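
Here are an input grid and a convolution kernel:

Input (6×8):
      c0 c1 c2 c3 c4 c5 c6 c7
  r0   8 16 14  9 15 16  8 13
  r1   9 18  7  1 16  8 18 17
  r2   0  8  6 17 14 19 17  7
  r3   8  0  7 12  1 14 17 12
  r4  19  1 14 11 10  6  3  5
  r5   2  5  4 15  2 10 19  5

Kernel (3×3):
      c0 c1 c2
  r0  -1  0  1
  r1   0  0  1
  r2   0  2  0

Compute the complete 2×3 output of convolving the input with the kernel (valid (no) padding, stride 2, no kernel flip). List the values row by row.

Output[0,0]: The receptive field on the input at this output position is [8 16 14 / 9 18 7 / 0 8 6]. Elementwise product with the kernel and sum: 8·-1 + 14·1 + 7·1 + 8·2.
Output[0,1]: The receptive field on the input at this output position is [14 9 15 / 7 1 16 / 6 17 14]. Elementwise product with the kernel and sum: 14·-1 + 15·1 + 16·1 + 17·2.

29 51 49
15 31 32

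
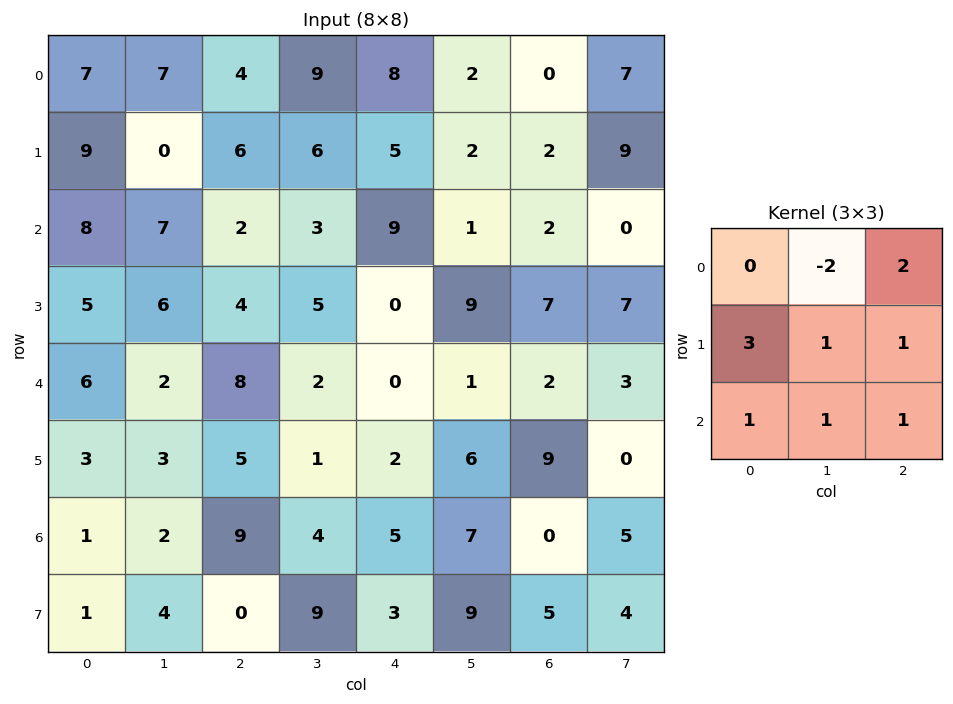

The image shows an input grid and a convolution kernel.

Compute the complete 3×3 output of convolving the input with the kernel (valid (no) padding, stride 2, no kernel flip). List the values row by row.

44 41 27
31 39 21
41 32 35

Output[0,0]: The receptive field on the input at this output position is [7 7 4 / 9 0 6 / 8 7 2]. Elementwise product with the kernel and sum: 7·-2 + 4·2 + 9·3 + 0·1 + 6·1 + 8·1 + 7·1 + 2·1.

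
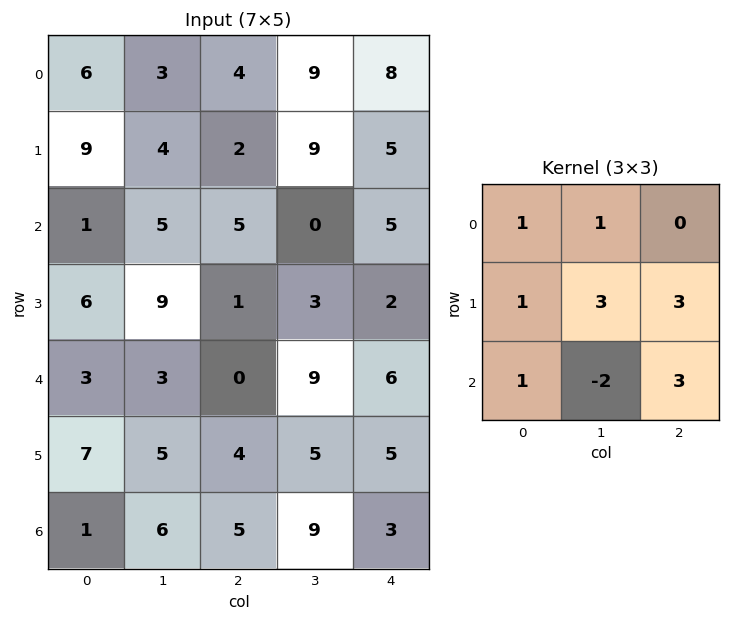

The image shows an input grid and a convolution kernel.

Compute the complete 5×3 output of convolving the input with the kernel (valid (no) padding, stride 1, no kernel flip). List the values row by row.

42 39 77
35 42 32
39 61 21
36 52 58
44 58 39

Output[0,0]: The receptive field on the input at this output position is [6 3 4 / 9 4 2 / 1 5 5]. Elementwise product with the kernel and sum: 6·1 + 3·1 + 9·1 + 4·3 + 2·3 + 1·1 + 5·-2 + 5·3.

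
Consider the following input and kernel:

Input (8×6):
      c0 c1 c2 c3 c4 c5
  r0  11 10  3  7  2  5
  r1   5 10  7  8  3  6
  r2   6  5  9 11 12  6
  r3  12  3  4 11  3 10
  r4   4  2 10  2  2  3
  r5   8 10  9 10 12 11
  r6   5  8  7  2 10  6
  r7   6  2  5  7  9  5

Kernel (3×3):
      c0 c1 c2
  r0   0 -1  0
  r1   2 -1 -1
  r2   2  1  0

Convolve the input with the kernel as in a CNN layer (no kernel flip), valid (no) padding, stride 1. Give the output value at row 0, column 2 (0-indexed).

The receptive field on the input at this output position is [3 7 2 / 7 8 3 / 9 11 12]. Elementwise product with the kernel and sum: 7·-1 + 7·2 + 8·-1 + 3·-1 + 9·2 + 11·1.

25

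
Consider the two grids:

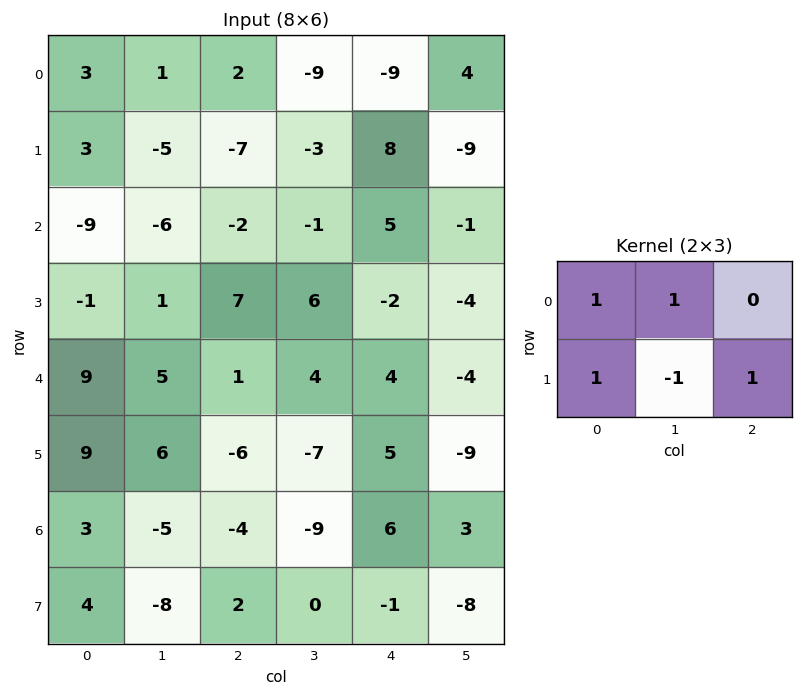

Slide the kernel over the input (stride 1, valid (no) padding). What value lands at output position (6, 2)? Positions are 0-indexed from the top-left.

The receptive field on the input at this output position is [-4 -9 6 / 2 0 -1]. Elementwise product with the kernel and sum: -4·1 + -9·1 + 2·1 + 0·-1 + -1·1.

-12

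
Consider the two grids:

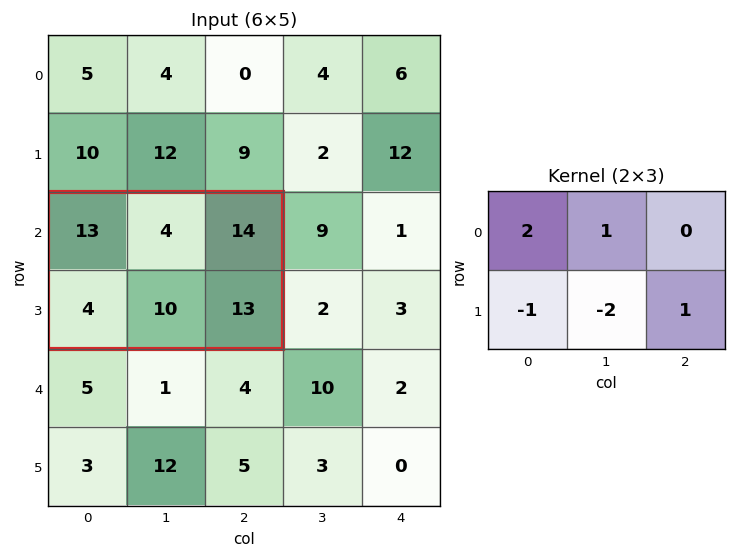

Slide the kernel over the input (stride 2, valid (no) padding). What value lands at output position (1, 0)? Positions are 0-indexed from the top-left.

The receptive field on the input at this output position is [13 4 14 / 4 10 13]. Elementwise product with the kernel and sum: 13·2 + 4·1 + 4·-1 + 10·-2 + 13·1.

19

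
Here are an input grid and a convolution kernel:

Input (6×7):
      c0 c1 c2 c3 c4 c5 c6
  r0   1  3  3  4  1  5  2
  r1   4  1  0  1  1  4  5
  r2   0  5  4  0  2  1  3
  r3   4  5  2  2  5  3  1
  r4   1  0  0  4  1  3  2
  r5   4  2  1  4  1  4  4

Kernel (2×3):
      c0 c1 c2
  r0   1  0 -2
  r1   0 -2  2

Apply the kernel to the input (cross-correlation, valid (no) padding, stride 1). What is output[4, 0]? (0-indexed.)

-1

The receptive field on the input at this output position is [1 0 0 / 4 2 1]. Elementwise product with the kernel and sum: 1·1 + 0·-2 + 2·-2 + 1·2.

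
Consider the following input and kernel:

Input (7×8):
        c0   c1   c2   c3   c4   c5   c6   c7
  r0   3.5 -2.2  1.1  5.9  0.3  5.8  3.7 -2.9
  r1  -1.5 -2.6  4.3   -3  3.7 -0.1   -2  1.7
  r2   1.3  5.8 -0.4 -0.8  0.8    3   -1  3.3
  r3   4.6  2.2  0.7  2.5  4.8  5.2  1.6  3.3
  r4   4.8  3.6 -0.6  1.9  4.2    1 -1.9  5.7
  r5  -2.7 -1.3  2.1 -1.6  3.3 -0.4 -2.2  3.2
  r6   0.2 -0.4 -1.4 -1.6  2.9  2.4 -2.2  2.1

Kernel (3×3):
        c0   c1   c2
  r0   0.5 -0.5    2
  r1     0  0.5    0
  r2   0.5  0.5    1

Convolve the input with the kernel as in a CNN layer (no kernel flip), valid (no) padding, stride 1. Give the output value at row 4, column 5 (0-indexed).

13.95

The receptive field on the input at this output position is [1 -1.9 5.7 / -0.4 -2.2 3.2 / 2.4 -2.2 2.1]. Elementwise product with the kernel and sum: 1·0.5 + -1.9·-0.5 + 5.7·2 + -2.2·0.5 + 2.4·0.5 + -2.2·0.5 + 2.1·1.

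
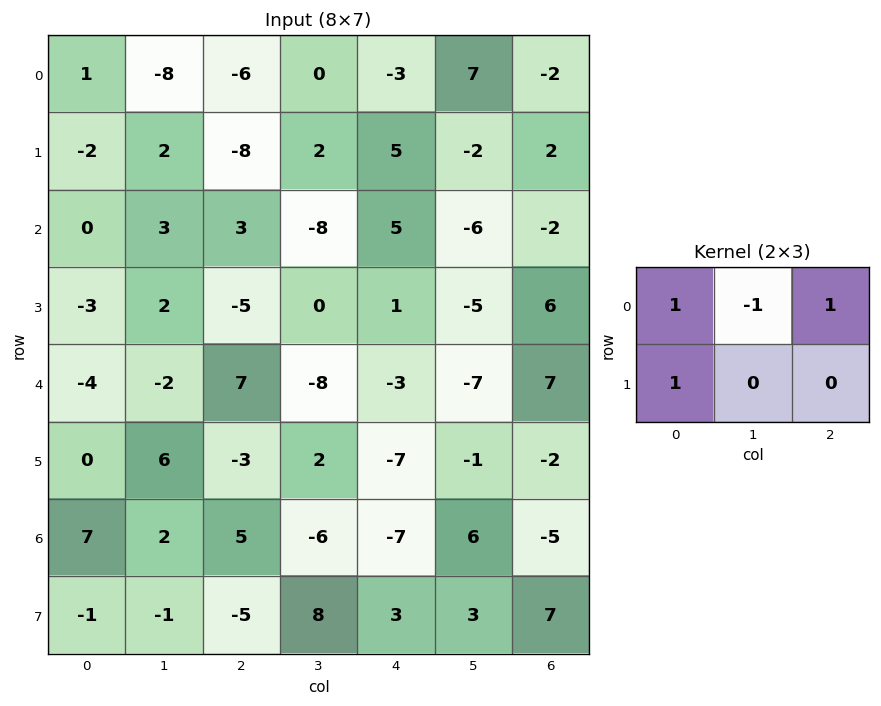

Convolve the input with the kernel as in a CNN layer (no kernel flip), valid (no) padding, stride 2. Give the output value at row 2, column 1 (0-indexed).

The receptive field on the input at this output position is [7 -8 -3 / -3 2 -7]. Elementwise product with the kernel and sum: 7·1 + -8·-1 + -3·1 + -3·1.

9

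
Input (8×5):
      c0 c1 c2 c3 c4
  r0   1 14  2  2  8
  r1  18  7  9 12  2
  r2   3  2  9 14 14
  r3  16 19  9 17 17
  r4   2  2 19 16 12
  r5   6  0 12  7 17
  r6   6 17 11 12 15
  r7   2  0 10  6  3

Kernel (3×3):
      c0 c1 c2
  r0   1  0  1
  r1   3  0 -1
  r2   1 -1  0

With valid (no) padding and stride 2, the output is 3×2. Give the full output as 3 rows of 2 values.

49 30
51 36
16 49

Output[0,0]: The receptive field on the input at this output position is [1 14 2 / 18 7 9 / 3 2 9]. Elementwise product with the kernel and sum: 1·1 + 2·1 + 18·3 + 9·-1 + 3·1 + 2·-1.
Output[0,1]: The receptive field on the input at this output position is [2 2 8 / 9 12 2 / 9 14 14]. Elementwise product with the kernel and sum: 2·1 + 8·1 + 9·3 + 2·-1 + 9·1 + 14·-1.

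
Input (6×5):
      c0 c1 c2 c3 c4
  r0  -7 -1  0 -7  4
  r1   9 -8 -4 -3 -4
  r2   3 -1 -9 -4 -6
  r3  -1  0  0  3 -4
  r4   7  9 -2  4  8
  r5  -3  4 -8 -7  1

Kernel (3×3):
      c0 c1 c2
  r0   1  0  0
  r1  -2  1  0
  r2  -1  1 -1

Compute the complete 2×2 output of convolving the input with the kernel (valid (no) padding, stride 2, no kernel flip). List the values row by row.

Output[0,0]: The receptive field on the input at this output position is [-7 -1 0 / 9 -8 -4 / 3 -1 -9]. Elementwise product with the kernel and sum: -7·1 + 9·-2 + -8·1 + 3·-1 + -1·1 + -9·-1.
Output[0,1]: The receptive field on the input at this output position is [0 -7 4 / -4 -3 -4 / -9 -4 -6]. Elementwise product with the kernel and sum: 0·1 + -4·-2 + -3·1 + -9·-1 + -4·1 + -6·-1.

-28 16
9 -8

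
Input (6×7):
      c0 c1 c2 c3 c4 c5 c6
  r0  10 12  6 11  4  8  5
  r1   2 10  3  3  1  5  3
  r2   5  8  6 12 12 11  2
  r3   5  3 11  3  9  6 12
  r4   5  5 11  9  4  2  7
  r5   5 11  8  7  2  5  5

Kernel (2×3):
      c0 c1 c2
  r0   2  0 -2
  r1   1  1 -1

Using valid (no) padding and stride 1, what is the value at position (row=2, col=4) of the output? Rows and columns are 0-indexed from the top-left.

The receptive field on the input at this output position is [12 11 2 / 9 6 12]. Elementwise product with the kernel and sum: 12·2 + 2·-2 + 9·1 + 6·1 + 12·-1.

23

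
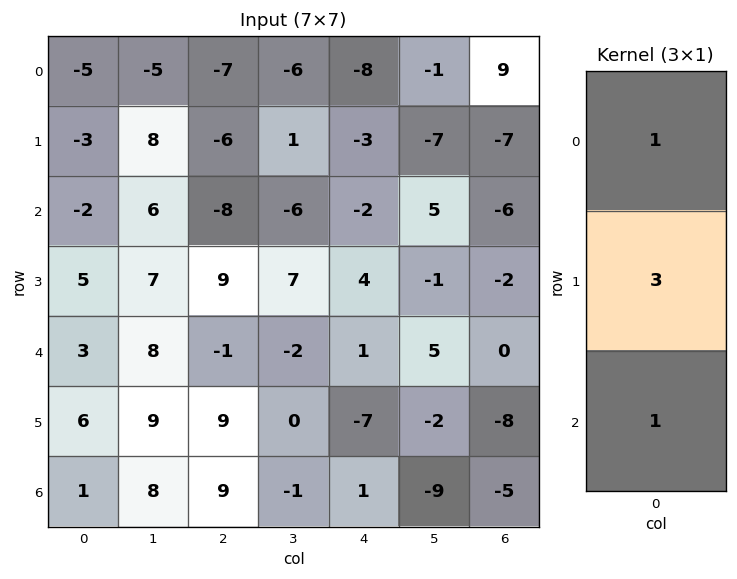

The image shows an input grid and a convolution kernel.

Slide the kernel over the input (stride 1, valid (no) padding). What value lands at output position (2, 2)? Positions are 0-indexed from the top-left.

18

The receptive field on the input at this output position is [-8 / 9 / -1]. Elementwise product with the kernel and sum: -8·1 + 9·3 + -1·1.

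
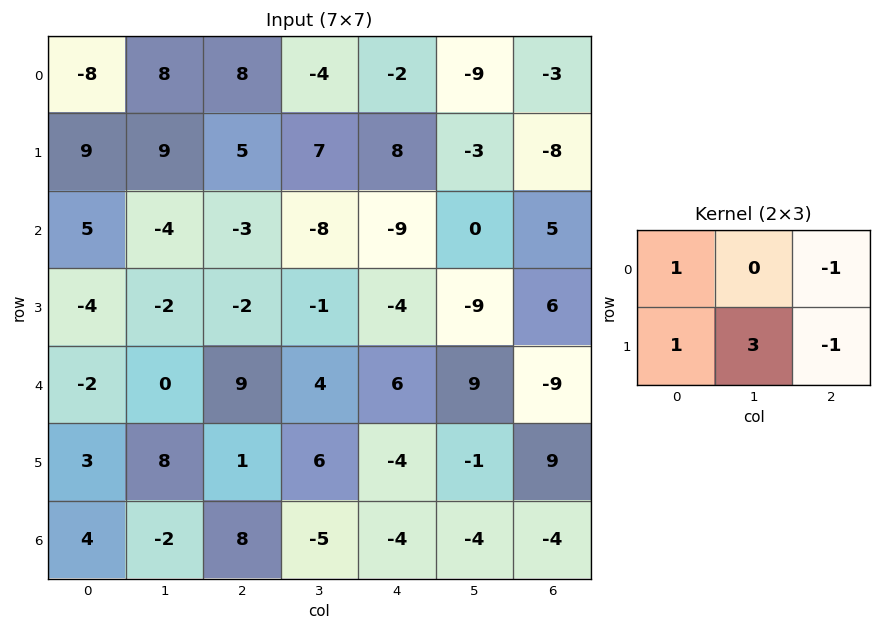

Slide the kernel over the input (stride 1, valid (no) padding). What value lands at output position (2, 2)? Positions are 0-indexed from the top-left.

5

The receptive field on the input at this output position is [-3 -8 -9 / -2 -1 -4]. Elementwise product with the kernel and sum: -3·1 + -9·-1 + -2·1 + -1·3 + -4·-1.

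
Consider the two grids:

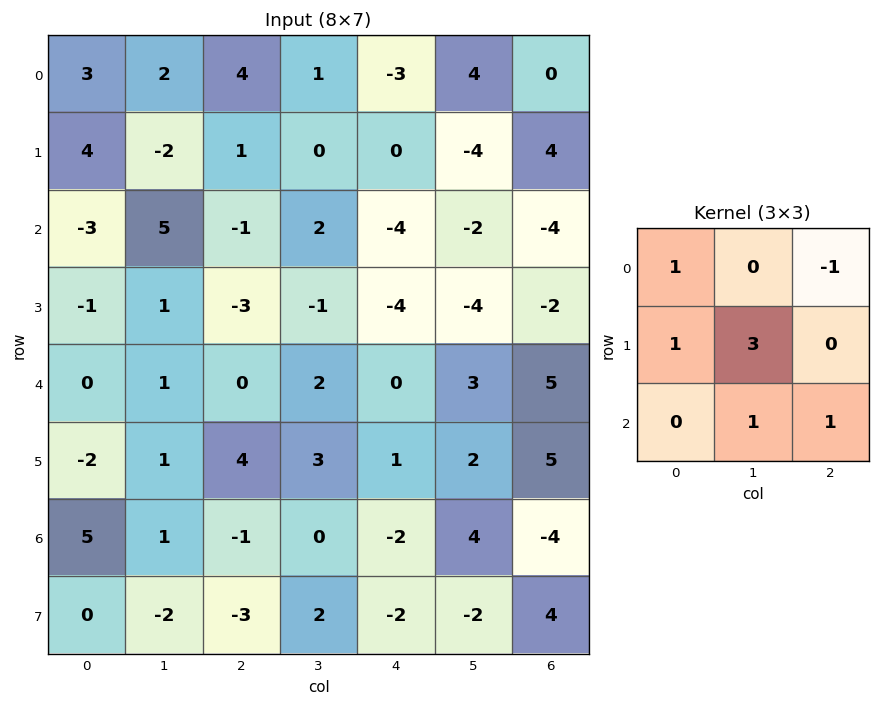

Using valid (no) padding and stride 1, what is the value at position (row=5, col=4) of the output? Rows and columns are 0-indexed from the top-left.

8

The receptive field on the input at this output position is [1 2 5 / -2 4 -4 / -2 -2 4]. Elementwise product with the kernel and sum: 1·1 + 5·-1 + -2·1 + 4·3 + -2·1 + 4·1.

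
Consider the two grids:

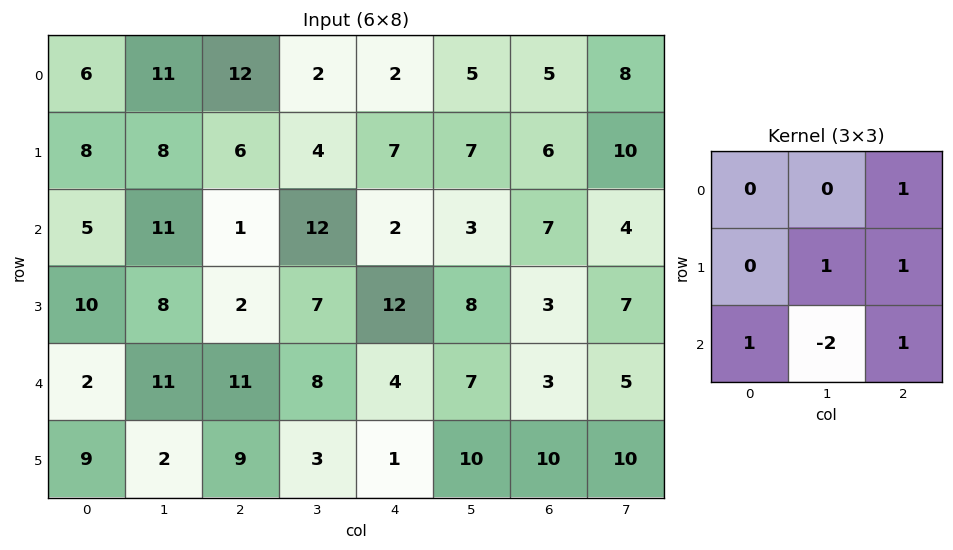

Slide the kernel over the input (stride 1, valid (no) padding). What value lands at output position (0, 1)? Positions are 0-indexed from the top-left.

33

The receptive field on the input at this output position is [11 12 2 / 8 6 4 / 11 1 12]. Elementwise product with the kernel and sum: 2·1 + 6·1 + 4·1 + 11·1 + 1·-2 + 12·1.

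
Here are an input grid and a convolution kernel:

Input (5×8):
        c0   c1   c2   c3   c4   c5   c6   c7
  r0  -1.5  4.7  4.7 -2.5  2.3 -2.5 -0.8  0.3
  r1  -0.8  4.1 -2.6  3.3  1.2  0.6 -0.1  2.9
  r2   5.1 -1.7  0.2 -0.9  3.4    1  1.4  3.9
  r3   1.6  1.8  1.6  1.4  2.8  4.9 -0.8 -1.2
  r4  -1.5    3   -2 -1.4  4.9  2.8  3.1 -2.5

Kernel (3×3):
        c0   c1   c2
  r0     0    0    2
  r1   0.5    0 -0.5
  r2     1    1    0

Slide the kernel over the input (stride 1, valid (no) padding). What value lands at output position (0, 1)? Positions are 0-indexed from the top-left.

-6.1

The receptive field on the input at this output position is [4.7 4.7 -2.5 / 4.1 -2.6 3.3 / -1.7 0.2 -0.9]. Elementwise product with the kernel and sum: -2.5·2 + 4.1·0.5 + 3.3·-0.5 + -1.7·1 + 0.2·1.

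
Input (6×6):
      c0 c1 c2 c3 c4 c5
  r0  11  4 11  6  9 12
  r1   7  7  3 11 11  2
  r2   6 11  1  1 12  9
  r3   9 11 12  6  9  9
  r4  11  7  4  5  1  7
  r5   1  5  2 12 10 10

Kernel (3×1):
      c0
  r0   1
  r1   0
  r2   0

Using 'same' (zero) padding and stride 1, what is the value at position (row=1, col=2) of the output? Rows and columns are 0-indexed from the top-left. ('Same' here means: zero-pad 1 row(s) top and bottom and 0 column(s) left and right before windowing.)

11

The receptive field on the zero-padded input at this output position is [11 / 3 / 1]. Elementwise product with the kernel and sum: 11·1.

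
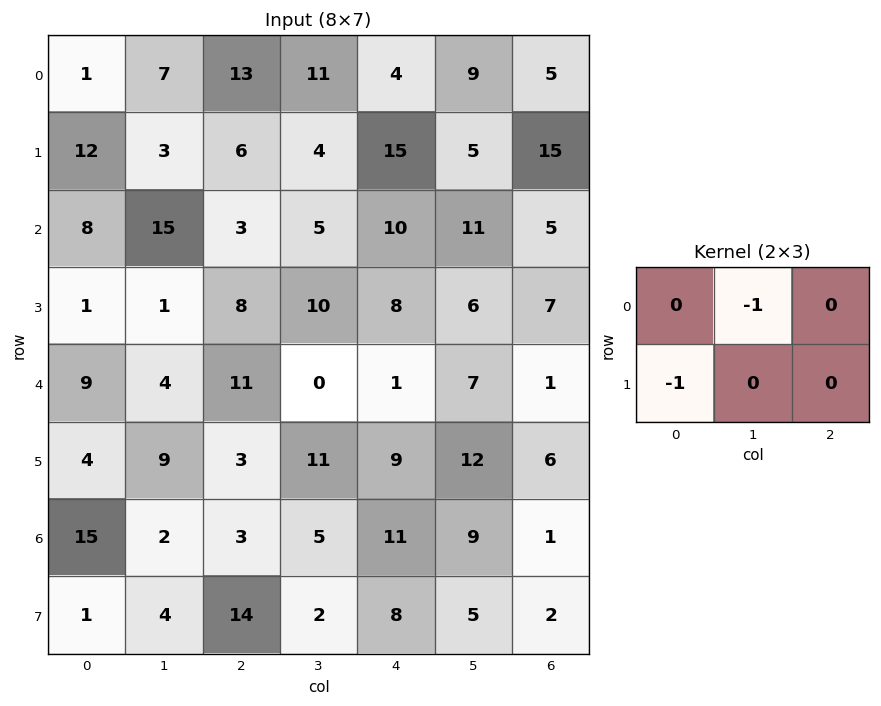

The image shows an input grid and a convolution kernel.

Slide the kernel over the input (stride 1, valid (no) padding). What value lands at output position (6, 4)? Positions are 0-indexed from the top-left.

-17

The receptive field on the input at this output position is [11 9 1 / 8 5 2]. Elementwise product with the kernel and sum: 9·-1 + 8·-1.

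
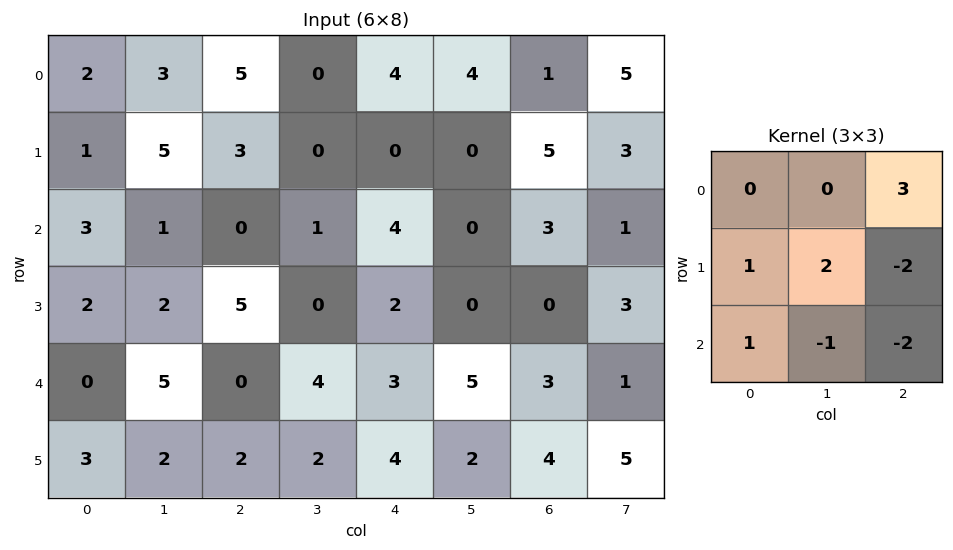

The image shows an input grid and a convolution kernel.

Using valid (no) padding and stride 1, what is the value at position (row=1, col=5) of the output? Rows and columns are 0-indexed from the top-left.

7

The receptive field on the input at this output position is [0 5 3 / 0 3 1 / 0 0 3]. Elementwise product with the kernel and sum: 3·3 + 0·1 + 3·2 + 1·-2 + 0·1 + 0·-1 + 3·-2.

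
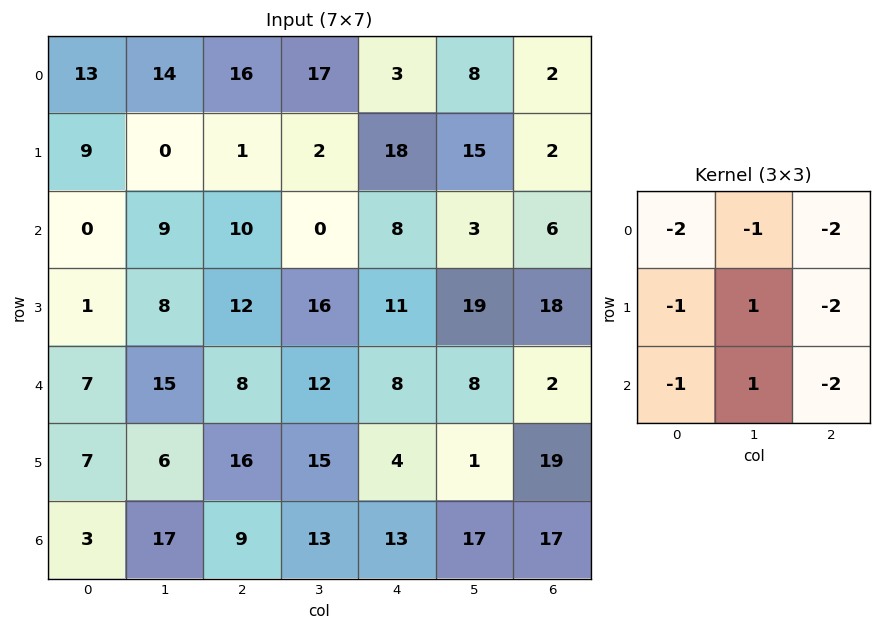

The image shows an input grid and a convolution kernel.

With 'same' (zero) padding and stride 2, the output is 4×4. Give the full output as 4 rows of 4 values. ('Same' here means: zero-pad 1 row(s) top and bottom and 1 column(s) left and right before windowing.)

-6 -35 -44 -19
-42 -32 -93 -30
-45 -111 -114 -44
-50 -92 -70 -21

Output[0,0]: The receptive field on the zero-padded input at this output position is [0 0 0 / 0 13 14 / 0 9 0]. Elementwise product with the kernel and sum: 0·-2 + 0·-1 + 0·-2 + 0·-1 + 13·1 + 14·-2 + 0·-1 + 9·1 + 0·-2.
Output[0,1]: The receptive field on the zero-padded input at this output position is [0 0 0 / 14 16 17 / 0 1 2]. Elementwise product with the kernel and sum: 0·-2 + 0·-1 + 0·-2 + 14·-1 + 16·1 + 17·-2 + 0·-1 + 1·1 + 2·-2.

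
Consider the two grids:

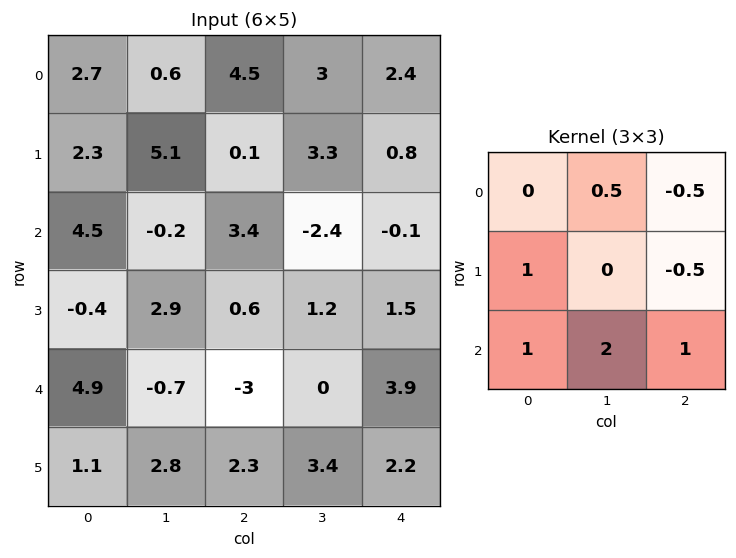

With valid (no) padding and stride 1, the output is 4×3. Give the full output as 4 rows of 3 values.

7.8 8.4 -1.5
11.3 4.7 9.2
-2 -1.5 -0.4
16.55 9.8 6.2

Output[0,0]: The receptive field on the input at this output position is [2.7 0.6 4.5 / 2.3 5.1 0.1 / 4.5 -0.2 3.4]. Elementwise product with the kernel and sum: 0.6·0.5 + 4.5·-0.5 + 2.3·1 + 0.1·-0.5 + 4.5·1 + -0.2·2 + 3.4·1.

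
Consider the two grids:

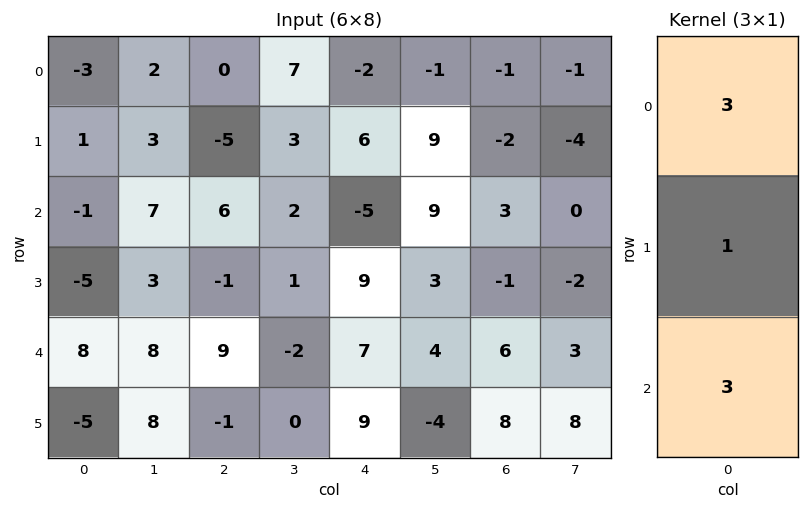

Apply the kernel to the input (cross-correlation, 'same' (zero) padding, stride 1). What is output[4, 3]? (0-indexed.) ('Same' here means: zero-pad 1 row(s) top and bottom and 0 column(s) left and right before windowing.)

The receptive field on the zero-padded input at this output position is [1 / -2 / 0]. Elementwise product with the kernel and sum: 1·3 + -2·1 + 0·3.

1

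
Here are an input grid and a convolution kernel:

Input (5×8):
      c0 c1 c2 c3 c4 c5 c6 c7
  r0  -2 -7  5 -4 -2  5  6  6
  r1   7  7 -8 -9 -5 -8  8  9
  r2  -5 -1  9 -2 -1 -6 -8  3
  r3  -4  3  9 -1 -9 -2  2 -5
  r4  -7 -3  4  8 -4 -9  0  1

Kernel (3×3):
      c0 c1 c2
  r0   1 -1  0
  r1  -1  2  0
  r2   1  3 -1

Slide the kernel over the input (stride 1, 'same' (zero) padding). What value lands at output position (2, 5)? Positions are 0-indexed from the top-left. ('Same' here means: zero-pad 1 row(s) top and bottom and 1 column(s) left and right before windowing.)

-25

The receptive field on the zero-padded input at this output position is [-5 -8 8 / -1 -6 -8 / -9 -2 2]. Elementwise product with the kernel and sum: -5·1 + -8·-1 + -1·-1 + -6·2 + -9·1 + -2·3 + 2·-1.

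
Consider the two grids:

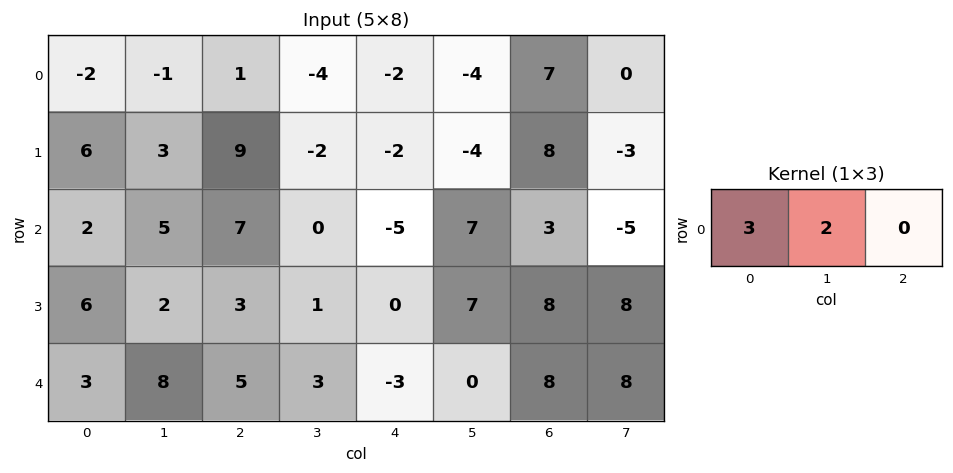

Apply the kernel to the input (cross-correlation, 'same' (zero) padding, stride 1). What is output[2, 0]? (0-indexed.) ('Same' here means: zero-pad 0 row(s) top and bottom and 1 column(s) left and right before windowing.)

4

The receptive field on the zero-padded input at this output position is [0 2 5]. Elementwise product with the kernel and sum: 0·3 + 2·2.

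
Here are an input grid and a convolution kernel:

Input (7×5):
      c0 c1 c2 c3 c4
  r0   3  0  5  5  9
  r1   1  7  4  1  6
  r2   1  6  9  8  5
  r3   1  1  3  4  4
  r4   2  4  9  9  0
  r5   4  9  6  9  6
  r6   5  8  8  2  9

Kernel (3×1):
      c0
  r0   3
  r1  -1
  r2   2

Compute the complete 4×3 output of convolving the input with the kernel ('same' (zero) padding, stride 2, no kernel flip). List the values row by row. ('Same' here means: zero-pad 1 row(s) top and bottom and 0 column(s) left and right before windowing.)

-1 3 3
4 9 21
9 12 24
7 10 9

Output[0,0]: The receptive field on the zero-padded input at this output position is [0 / 3 / 1]. Elementwise product with the kernel and sum: 0·3 + 3·-1 + 1·2.
Output[0,1]: The receptive field on the zero-padded input at this output position is [0 / 5 / 4]. Elementwise product with the kernel and sum: 0·3 + 5·-1 + 4·2.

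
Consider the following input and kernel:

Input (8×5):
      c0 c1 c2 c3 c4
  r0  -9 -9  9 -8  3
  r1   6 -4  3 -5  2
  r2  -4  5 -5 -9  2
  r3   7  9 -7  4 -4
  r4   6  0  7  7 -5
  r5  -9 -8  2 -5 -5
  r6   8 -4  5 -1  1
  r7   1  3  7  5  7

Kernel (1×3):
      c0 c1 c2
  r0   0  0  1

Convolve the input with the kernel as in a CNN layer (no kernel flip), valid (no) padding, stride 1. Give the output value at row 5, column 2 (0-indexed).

The receptive field on the input at this output position is [2 -5 -5]. Elementwise product with the kernel and sum: -5·1.

-5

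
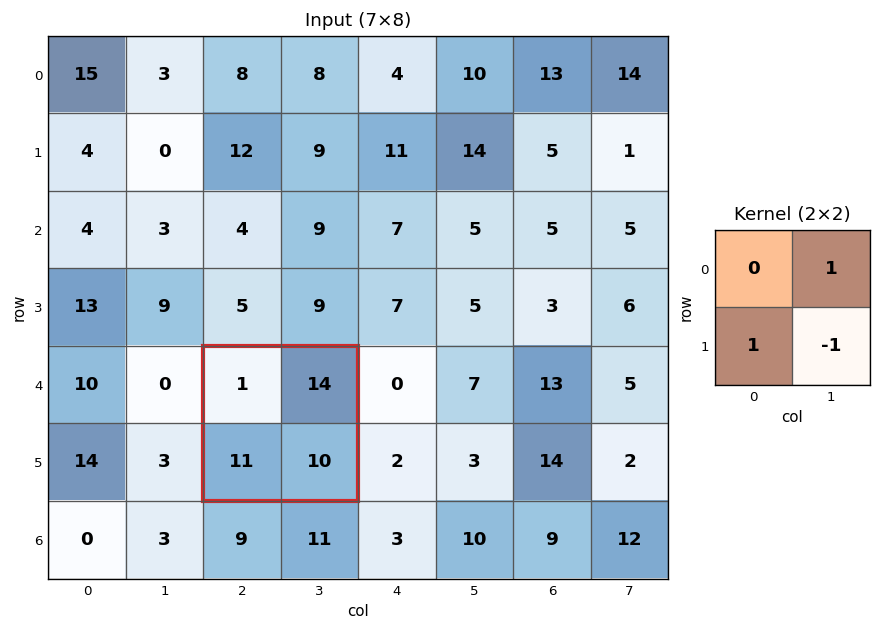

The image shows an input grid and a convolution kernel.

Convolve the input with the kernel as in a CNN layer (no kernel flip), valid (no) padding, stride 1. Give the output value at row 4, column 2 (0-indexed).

15

The receptive field on the input at this output position is [1 14 / 11 10]. Elementwise product with the kernel and sum: 14·1 + 11·1 + 10·-1.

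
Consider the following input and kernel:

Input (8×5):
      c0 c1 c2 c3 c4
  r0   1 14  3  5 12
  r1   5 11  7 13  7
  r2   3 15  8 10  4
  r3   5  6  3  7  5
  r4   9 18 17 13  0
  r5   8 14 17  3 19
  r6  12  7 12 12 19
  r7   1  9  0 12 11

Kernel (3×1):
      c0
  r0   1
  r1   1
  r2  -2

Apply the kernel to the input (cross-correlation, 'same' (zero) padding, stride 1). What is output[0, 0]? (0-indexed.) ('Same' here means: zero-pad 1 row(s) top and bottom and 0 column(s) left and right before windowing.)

The receptive field on the zero-padded input at this output position is [0 / 1 / 5]. Elementwise product with the kernel and sum: 0·1 + 1·1 + 5·-2.

-9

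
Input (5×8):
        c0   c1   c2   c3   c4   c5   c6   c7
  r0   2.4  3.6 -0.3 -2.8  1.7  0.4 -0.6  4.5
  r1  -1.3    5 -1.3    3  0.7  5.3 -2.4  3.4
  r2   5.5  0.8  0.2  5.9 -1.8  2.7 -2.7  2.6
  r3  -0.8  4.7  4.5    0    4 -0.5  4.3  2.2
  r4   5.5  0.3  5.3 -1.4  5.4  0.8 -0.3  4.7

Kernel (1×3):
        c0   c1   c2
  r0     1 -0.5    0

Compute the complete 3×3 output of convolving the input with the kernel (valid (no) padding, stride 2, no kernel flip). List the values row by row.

Output[0,0]: The receptive field on the input at this output position is [2.4 3.6 -0.3]. Elementwise product with the kernel and sum: 2.4·1 + 3.6·-0.5.

0.6 1.1 1.5
5.1 -2.75 -3.15
5.35 6 5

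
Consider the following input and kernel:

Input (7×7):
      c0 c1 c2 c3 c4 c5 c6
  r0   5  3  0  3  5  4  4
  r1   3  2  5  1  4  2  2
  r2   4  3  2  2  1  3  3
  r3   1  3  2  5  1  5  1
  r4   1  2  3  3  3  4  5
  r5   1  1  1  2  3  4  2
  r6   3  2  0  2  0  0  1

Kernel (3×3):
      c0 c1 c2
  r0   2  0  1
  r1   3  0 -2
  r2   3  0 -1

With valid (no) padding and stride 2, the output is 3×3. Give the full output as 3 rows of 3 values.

19 17 22
9 15 10
15 6 15

Output[0,0]: The receptive field on the input at this output position is [5 3 0 / 3 2 5 / 4 3 2]. Elementwise product with the kernel and sum: 5·2 + 0·1 + 3·3 + 5·-2 + 4·3 + 2·-1.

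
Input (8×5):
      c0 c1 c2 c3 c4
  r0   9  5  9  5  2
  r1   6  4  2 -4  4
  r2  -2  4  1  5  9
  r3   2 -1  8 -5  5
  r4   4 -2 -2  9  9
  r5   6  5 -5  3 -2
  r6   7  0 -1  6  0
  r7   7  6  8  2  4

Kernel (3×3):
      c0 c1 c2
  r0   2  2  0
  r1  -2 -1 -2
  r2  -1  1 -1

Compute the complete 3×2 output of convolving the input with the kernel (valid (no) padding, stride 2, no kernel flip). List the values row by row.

13 15
-19 -7
-9 32

Output[0,0]: The receptive field on the input at this output position is [9 5 9 / 6 4 2 / -2 4 1]. Elementwise product with the kernel and sum: 9·2 + 5·2 + 6·-2 + 4·-1 + 2·-2 + -2·-1 + 4·1 + 1·-1.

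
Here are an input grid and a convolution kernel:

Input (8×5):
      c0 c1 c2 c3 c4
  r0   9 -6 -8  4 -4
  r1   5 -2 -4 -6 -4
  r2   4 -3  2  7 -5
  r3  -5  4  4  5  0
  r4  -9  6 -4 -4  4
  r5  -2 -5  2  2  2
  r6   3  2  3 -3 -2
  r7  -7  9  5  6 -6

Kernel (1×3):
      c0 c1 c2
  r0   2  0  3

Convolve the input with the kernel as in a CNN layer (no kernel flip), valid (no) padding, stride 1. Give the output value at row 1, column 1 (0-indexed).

-22

The receptive field on the input at this output position is [-2 -4 -6]. Elementwise product with the kernel and sum: -2·2 + -6·3.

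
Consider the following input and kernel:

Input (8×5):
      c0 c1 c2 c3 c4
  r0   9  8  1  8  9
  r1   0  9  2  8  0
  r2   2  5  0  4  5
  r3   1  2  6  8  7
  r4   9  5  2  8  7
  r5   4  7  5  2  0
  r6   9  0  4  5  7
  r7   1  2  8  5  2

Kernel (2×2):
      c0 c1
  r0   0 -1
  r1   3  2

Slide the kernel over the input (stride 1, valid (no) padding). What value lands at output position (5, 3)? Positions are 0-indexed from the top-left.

The receptive field on the input at this output position is [2 0 / 5 7]. Elementwise product with the kernel and sum: 0·-1 + 5·3 + 7·2.

29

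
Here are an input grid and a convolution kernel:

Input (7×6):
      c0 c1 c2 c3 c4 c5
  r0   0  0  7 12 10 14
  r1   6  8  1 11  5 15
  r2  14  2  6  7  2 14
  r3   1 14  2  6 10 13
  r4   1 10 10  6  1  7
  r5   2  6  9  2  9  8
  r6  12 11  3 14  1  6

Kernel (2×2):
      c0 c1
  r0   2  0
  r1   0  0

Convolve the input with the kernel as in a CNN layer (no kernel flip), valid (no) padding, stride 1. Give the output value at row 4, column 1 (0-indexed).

20

The receptive field on the input at this output position is [10 10 / 6 9]. Elementwise product with the kernel and sum: 10·2.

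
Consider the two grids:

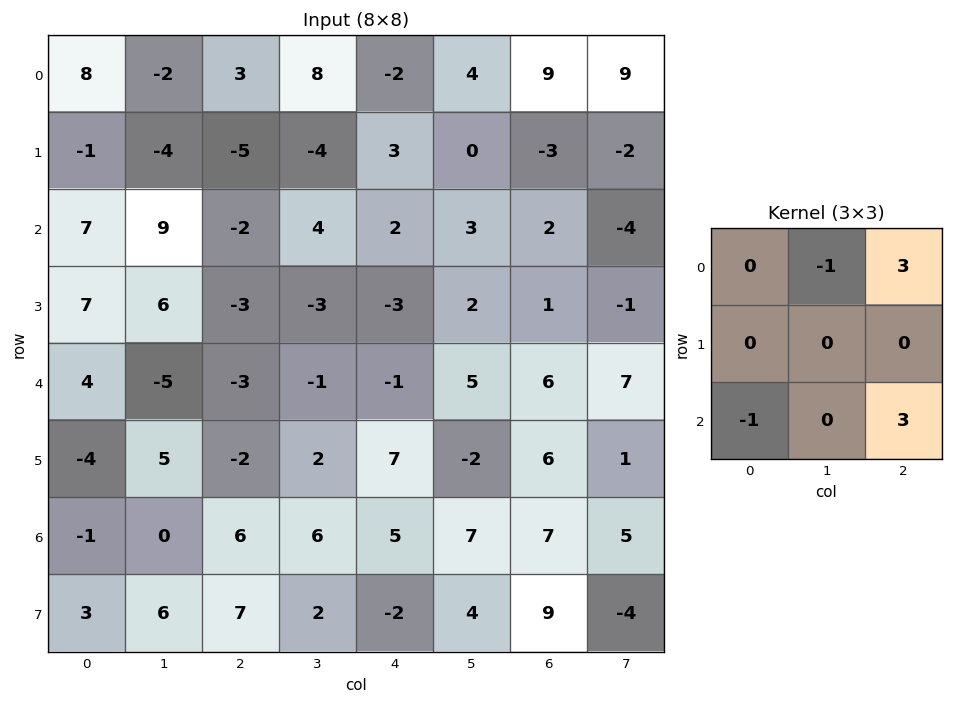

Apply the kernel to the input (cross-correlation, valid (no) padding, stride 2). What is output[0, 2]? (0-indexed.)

27

The receptive field on the input at this output position is [-2 4 9 / 3 0 -3 / 2 3 2]. Elementwise product with the kernel and sum: 4·-1 + 9·3 + 2·-1 + 2·3.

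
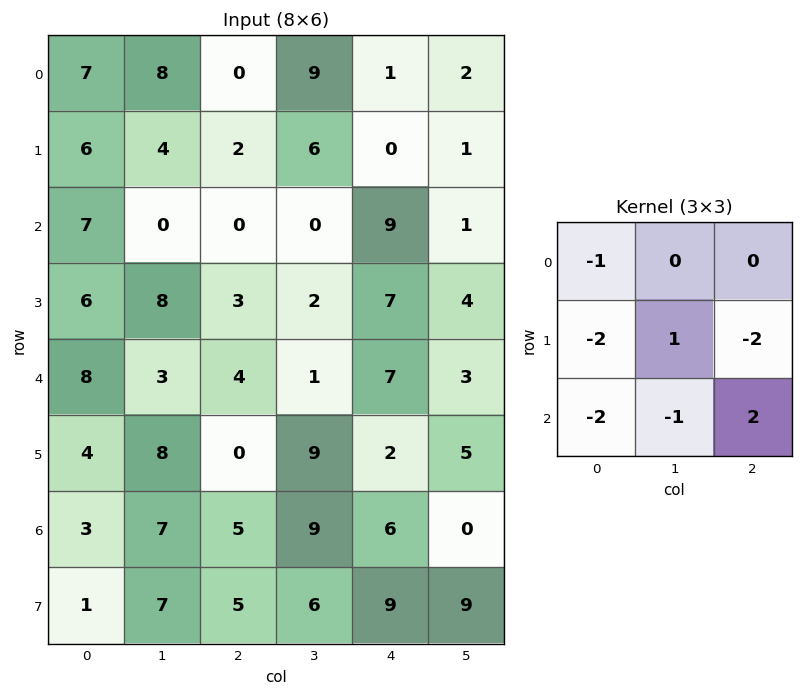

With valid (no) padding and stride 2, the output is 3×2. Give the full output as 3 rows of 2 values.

-33 20
-28 -13
-11 -6

Output[0,0]: The receptive field on the input at this output position is [7 8 0 / 6 4 2 / 7 0 0]. Elementwise product with the kernel and sum: 7·-1 + 6·-2 + 4·1 + 2·-2 + 7·-2 + 0·-1 + 0·2.
Output[0,1]: The receptive field on the input at this output position is [0 9 1 / 2 6 0 / 0 0 9]. Elementwise product with the kernel and sum: 0·-1 + 2·-2 + 6·1 + 0·-2 + 0·-2 + 0·-1 + 9·2.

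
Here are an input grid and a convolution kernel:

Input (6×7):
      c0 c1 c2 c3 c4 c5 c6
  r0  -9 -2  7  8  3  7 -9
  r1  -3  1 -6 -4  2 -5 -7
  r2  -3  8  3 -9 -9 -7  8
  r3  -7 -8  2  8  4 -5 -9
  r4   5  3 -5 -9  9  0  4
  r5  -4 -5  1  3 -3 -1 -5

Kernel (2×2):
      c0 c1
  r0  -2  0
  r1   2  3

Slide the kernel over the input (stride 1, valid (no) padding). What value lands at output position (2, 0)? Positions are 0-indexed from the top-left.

The receptive field on the input at this output position is [-3 8 / -7 -8]. Elementwise product with the kernel and sum: -3·-2 + -7·2 + -8·3.

-32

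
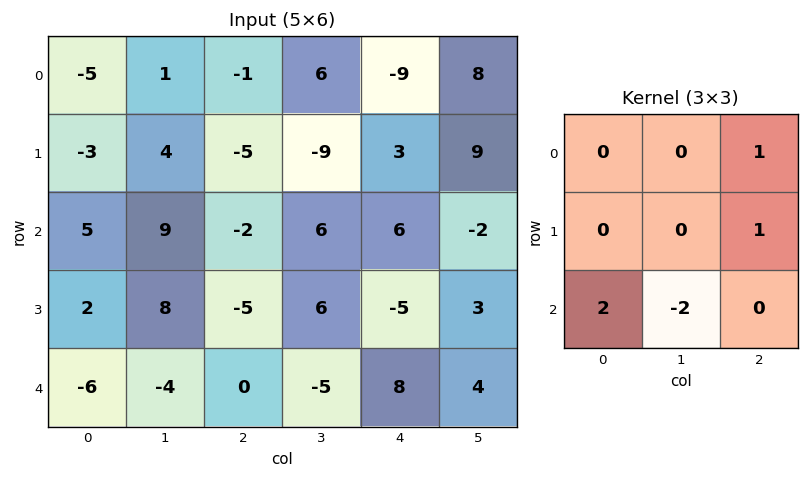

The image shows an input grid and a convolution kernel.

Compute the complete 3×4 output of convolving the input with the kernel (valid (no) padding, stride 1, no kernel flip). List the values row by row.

Output[0,0]: The receptive field on the input at this output position is [-5 1 -1 / -3 4 -5 / 5 9 -2]. Elementwise product with the kernel and sum: -1·1 + -5·1 + 5·2 + 9·-2.
Output[0,1]: The receptive field on the input at this output position is [1 -1 6 / 4 -5 -9 / 9 -2 6]. Elementwise product with the kernel and sum: 6·1 + -9·1 + 9·2 + -2·-2.

-14 19 -22 17
-19 23 -13 29
-11 4 11 -25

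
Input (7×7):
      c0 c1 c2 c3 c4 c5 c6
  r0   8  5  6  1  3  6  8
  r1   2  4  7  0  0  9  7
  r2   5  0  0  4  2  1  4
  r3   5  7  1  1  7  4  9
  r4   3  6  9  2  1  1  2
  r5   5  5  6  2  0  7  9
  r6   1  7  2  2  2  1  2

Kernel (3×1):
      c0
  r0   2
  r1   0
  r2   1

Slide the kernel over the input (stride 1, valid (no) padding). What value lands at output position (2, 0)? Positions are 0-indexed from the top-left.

The receptive field on the input at this output position is [5 / 5 / 3]. Elementwise product with the kernel and sum: 5·2 + 3·1.

13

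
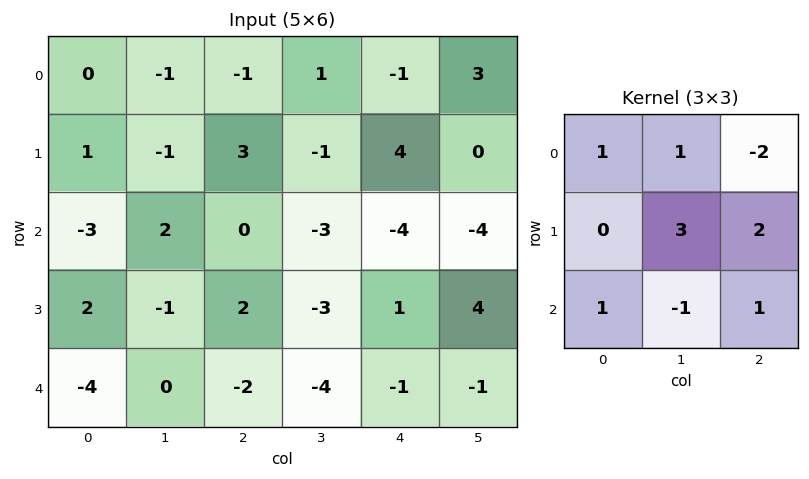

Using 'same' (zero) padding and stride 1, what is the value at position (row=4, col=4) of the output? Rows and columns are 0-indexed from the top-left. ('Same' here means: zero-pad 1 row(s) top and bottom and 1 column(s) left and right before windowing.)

The receptive field on the zero-padded input at this output position is [-3 1 4 / -4 -1 -1 / 0 0 0]. Elementwise product with the kernel and sum: -3·1 + 1·1 + 4·-2 + -1·3 + -1·2 + 0·1 + 0·-1 + 0·1.

-15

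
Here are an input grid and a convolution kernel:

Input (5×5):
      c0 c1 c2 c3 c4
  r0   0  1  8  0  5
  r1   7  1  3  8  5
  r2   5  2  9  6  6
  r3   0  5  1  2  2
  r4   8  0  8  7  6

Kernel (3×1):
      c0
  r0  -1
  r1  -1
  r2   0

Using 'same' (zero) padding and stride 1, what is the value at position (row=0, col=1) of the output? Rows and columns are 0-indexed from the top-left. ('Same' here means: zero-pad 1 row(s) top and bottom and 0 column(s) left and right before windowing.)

-1

The receptive field on the zero-padded input at this output position is [0 / 1 / 1]. Elementwise product with the kernel and sum: 0·-1 + 1·-1.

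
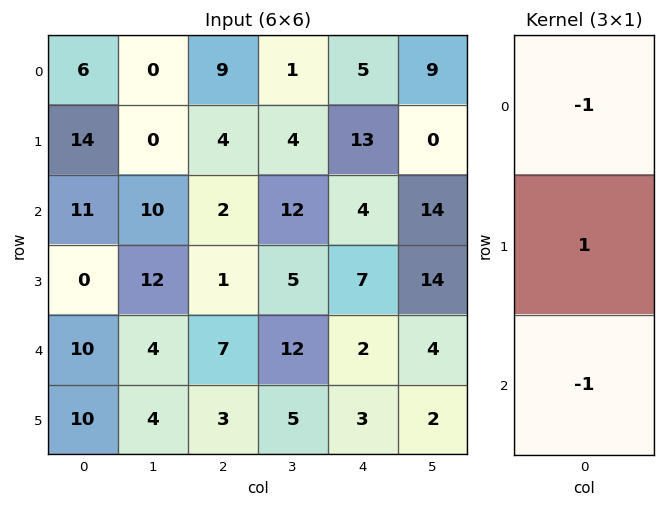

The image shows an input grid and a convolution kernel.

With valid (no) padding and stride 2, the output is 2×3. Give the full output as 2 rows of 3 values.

Output[0,0]: The receptive field on the input at this output position is [6 / 14 / 11]. Elementwise product with the kernel and sum: 6·-1 + 14·1 + 11·-1.

-3 -7 4
-21 -8 1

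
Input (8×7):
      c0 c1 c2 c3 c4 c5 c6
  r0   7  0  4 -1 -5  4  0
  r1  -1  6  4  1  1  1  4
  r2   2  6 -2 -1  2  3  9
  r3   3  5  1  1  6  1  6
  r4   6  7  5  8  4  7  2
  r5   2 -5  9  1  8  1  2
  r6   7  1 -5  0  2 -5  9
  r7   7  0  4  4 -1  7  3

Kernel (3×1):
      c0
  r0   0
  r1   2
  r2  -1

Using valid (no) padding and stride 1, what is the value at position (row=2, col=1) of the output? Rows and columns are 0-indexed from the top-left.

The receptive field on the input at this output position is [6 / 5 / 7]. Elementwise product with the kernel and sum: 5·2 + 7·-1.

3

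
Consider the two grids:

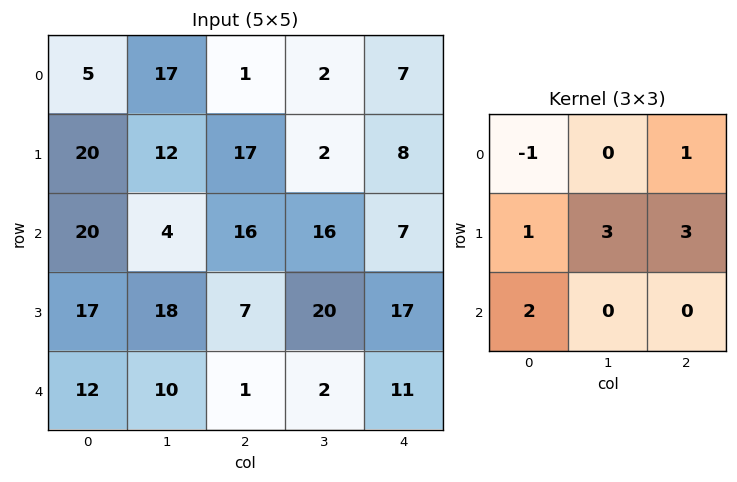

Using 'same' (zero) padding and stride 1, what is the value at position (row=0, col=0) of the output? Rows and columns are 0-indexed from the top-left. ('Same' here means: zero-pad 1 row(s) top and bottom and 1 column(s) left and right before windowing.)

The receptive field on the zero-padded input at this output position is [0 0 0 / 0 5 17 / 0 20 12]. Elementwise product with the kernel and sum: 0·-1 + 0·1 + 0·1 + 5·3 + 17·3 + 0·2.

66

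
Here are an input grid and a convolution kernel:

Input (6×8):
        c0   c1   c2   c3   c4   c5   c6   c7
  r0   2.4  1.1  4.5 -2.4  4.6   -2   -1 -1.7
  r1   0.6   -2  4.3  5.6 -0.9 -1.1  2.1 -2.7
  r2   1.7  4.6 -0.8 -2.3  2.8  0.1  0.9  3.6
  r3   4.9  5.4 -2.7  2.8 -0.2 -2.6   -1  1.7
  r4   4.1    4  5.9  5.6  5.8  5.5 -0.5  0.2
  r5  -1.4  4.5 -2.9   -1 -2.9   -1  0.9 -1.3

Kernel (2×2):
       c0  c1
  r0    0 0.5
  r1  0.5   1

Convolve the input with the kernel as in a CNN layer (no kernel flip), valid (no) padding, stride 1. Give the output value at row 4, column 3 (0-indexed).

The receptive field on the input at this output position is [5.6 5.8 / -1 -2.9]. Elementwise product with the kernel and sum: 5.8·0.5 + -1·0.5 + -2.9·1.

-0.5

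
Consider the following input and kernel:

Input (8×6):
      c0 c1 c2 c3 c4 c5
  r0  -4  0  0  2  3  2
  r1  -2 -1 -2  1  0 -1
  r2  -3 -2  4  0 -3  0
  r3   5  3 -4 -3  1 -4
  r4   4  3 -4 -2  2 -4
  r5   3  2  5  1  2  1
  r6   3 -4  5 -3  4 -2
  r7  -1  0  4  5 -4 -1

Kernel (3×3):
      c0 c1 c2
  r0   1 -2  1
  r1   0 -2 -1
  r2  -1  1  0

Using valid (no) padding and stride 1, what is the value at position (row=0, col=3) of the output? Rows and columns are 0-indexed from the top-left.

The receptive field on the input at this output position is [2 3 2 / 1 0 -1 / 0 -3 0]. Elementwise product with the kernel and sum: 2·1 + 3·-2 + 2·1 + 0·-2 + -1·-1 + 0·-1 + -3·1.

-4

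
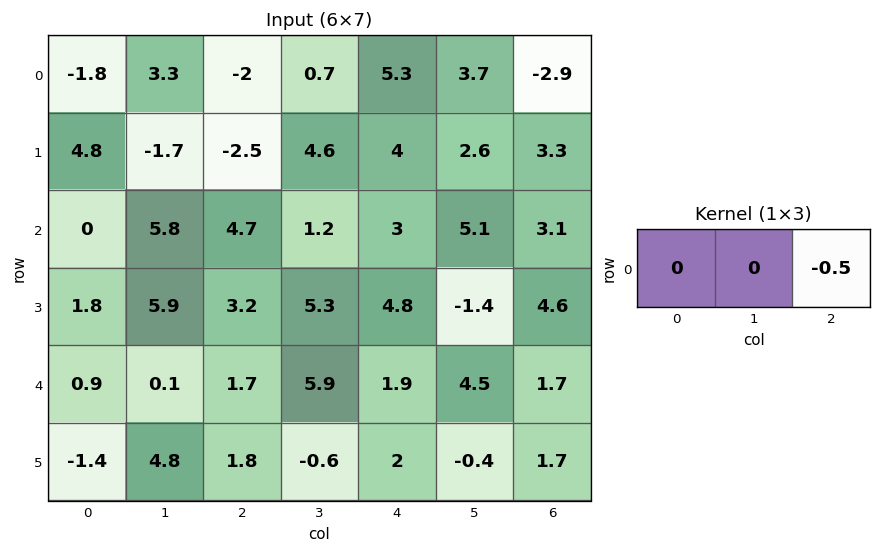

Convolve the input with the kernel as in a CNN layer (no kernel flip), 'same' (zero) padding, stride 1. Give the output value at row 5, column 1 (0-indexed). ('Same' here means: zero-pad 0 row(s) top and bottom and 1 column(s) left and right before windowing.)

The receptive field on the zero-padded input at this output position is [-1.4 4.8 1.8]. Elementwise product with the kernel and sum: 1.8·-0.5.

-0.9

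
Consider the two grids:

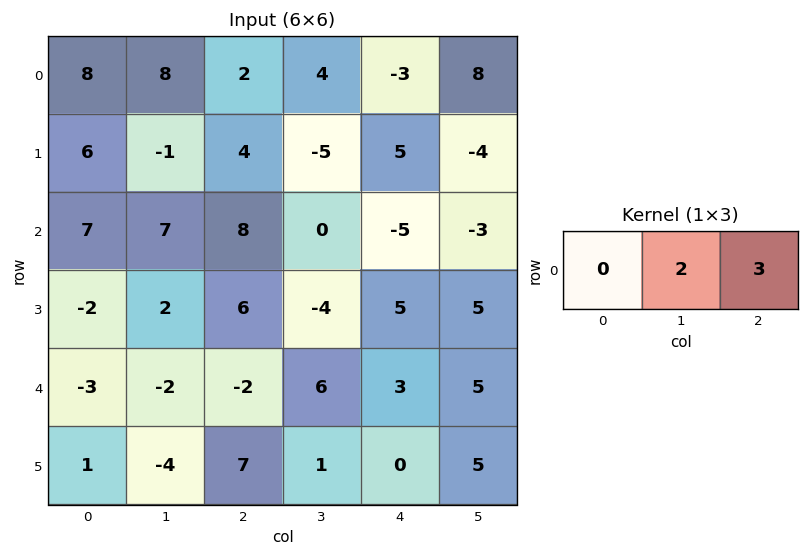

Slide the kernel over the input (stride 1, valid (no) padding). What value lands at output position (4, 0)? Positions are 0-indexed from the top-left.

The receptive field on the input at this output position is [-3 -2 -2]. Elementwise product with the kernel and sum: -2·2 + -2·3.

-10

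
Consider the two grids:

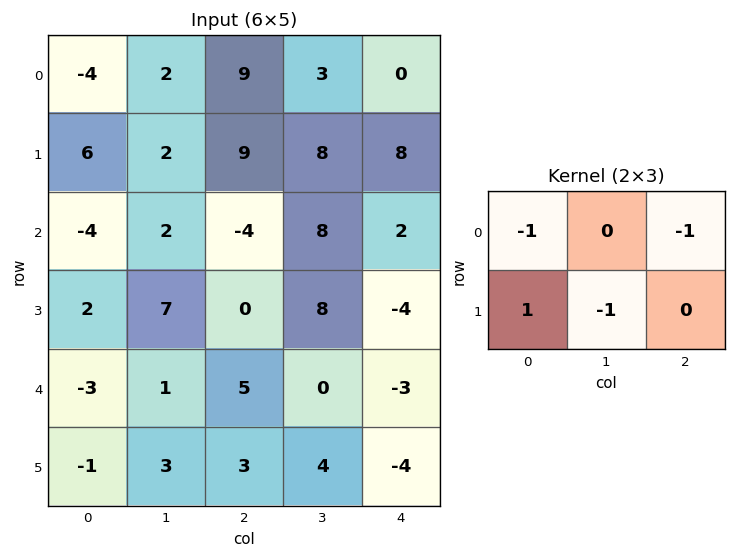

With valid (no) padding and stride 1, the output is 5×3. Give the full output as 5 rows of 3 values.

Output[0,0]: The receptive field on the input at this output position is [-4 2 9 / 6 2 9]. Elementwise product with the kernel and sum: -4·-1 + 9·-1 + 6·1 + 2·-1.
Output[0,1]: The receptive field on the input at this output position is [2 9 3 / 2 9 8]. Elementwise product with the kernel and sum: 2·-1 + 3·-1 + 2·1 + 9·-1.

-1 -12 -8
-21 -4 -29
3 -3 -6
-6 -19 9
-6 -1 -3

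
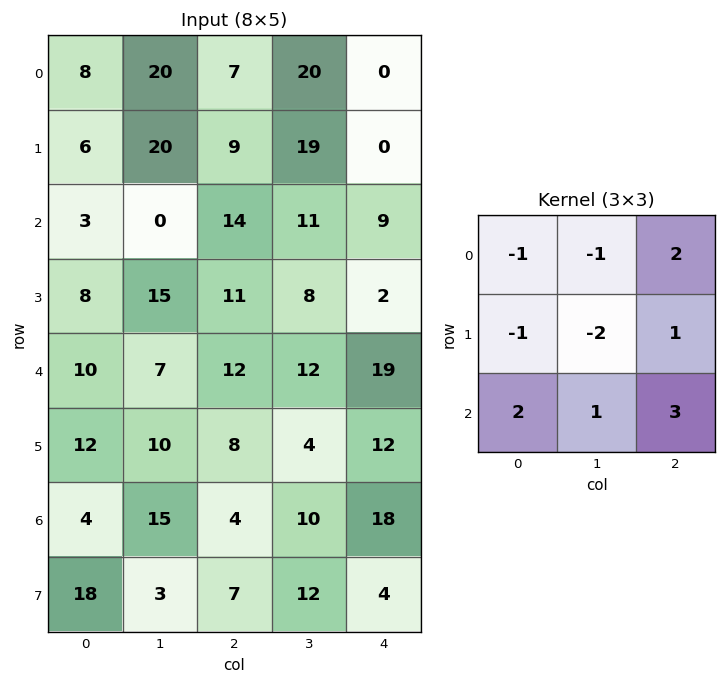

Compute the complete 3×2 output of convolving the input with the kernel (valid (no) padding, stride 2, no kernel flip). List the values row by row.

-3 -8
61 61
18 82

Output[0,0]: The receptive field on the input at this output position is [8 20 7 / 6 20 9 / 3 0 14]. Elementwise product with the kernel and sum: 8·-1 + 20·-1 + 7·2 + 6·-1 + 20·-2 + 9·1 + 3·2 + 0·1 + 14·3.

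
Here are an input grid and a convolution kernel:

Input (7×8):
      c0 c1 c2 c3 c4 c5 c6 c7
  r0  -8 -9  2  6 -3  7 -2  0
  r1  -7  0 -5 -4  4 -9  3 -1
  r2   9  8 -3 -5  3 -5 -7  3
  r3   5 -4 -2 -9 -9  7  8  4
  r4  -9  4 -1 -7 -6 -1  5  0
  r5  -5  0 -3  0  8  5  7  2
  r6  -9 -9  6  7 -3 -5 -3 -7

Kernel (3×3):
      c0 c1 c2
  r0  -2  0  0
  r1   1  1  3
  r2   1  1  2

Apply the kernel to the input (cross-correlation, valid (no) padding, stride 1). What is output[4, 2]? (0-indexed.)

30

The receptive field on the input at this output position is [-1 -7 -6 / -3 0 8 / 6 7 -3]. Elementwise product with the kernel and sum: -1·-2 + -3·1 + 0·1 + 8·3 + 6·1 + 7·1 + -3·2.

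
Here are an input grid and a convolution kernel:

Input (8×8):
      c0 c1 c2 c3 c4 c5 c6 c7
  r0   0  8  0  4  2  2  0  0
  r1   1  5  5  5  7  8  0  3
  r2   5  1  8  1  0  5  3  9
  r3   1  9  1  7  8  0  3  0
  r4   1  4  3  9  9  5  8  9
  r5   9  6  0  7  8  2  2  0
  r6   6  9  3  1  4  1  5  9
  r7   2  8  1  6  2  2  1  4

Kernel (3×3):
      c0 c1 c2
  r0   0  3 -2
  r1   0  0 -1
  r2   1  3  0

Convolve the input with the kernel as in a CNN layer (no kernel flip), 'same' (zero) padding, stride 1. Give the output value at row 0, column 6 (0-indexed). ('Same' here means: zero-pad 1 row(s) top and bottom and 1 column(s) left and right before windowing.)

8

The receptive field on the zero-padded input at this output position is [0 0 0 / 2 0 0 / 8 0 3]. Elementwise product with the kernel and sum: 0·3 + 0·-2 + 0·-1 + 8·1 + 0·3.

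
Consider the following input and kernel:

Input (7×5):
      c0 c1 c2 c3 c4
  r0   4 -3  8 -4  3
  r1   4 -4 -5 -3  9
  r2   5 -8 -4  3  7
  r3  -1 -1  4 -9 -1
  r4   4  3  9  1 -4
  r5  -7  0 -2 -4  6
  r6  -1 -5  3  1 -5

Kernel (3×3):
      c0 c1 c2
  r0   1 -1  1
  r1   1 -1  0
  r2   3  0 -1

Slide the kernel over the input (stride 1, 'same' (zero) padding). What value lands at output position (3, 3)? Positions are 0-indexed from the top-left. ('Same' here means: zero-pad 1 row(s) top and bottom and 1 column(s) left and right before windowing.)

44

The receptive field on the zero-padded input at this output position is [-4 3 7 / 4 -9 -1 / 9 1 -4]. Elementwise product with the kernel and sum: -4·1 + 3·-1 + 7·1 + 4·1 + -9·-1 + 9·3 + -4·-1.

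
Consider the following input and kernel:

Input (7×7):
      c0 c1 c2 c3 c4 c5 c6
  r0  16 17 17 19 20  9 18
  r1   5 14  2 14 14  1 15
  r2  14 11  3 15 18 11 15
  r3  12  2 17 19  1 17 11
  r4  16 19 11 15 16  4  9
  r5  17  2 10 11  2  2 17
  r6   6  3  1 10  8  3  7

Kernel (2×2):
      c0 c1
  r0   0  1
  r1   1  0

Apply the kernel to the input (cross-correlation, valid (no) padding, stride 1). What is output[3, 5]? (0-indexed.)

The receptive field on the input at this output position is [17 11 / 4 9]. Elementwise product with the kernel and sum: 11·1 + 4·1.

15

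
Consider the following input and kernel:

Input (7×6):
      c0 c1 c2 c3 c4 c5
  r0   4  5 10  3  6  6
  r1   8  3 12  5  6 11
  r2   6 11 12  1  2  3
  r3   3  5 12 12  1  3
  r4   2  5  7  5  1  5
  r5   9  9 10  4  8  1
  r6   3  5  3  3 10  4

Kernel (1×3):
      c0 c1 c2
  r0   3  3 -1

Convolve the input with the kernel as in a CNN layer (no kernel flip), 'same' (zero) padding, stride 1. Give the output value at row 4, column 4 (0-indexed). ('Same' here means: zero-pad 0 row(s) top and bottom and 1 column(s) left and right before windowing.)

The receptive field on the zero-padded input at this output position is [5 1 5]. Elementwise product with the kernel and sum: 5·3 + 1·3 + 5·-1.

13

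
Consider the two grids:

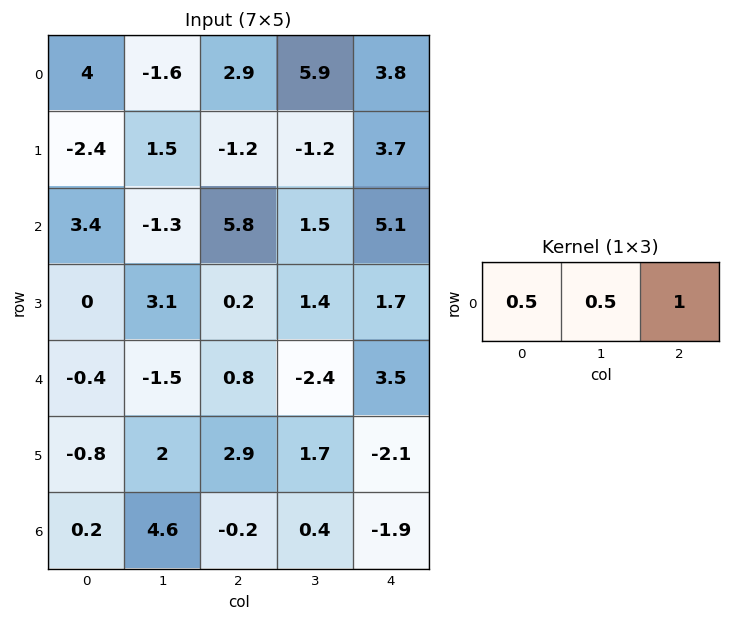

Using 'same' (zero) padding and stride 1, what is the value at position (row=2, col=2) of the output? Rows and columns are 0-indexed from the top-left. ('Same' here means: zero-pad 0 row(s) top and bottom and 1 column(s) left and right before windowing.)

The receptive field on the zero-padded input at this output position is [-1.3 5.8 1.5]. Elementwise product with the kernel and sum: -1.3·0.5 + 5.8·0.5 + 1.5·1.

3.75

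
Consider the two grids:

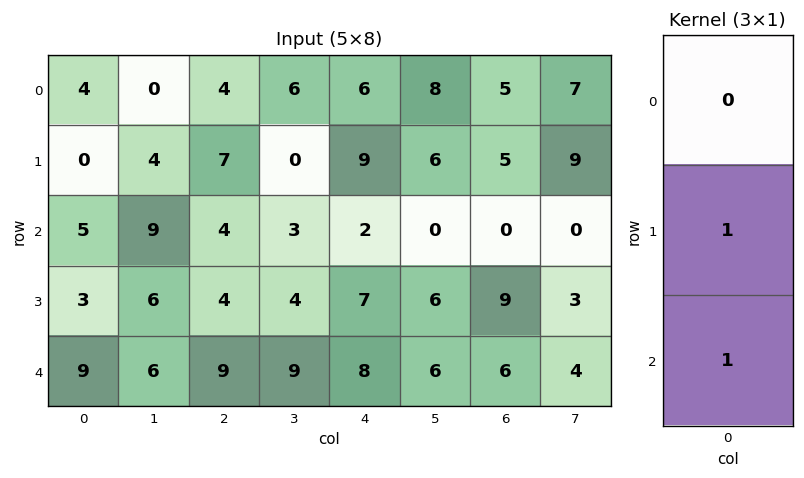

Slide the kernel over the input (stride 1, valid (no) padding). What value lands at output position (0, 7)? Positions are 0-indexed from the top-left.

9

The receptive field on the input at this output position is [7 / 9 / 0]. Elementwise product with the kernel and sum: 9·1 + 0·1.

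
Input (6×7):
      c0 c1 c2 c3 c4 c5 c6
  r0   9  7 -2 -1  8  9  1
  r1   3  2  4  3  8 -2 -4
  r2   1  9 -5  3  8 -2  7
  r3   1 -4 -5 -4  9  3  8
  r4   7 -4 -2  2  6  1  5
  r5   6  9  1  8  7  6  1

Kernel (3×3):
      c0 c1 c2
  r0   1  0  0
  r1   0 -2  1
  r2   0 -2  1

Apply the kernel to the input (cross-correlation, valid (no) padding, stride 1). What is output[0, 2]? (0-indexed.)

The receptive field on the input at this output position is [-2 -1 8 / 4 3 8 / -5 3 8]. Elementwise product with the kernel and sum: -2·1 + 3·-2 + 8·1 + 3·-2 + 8·1.

2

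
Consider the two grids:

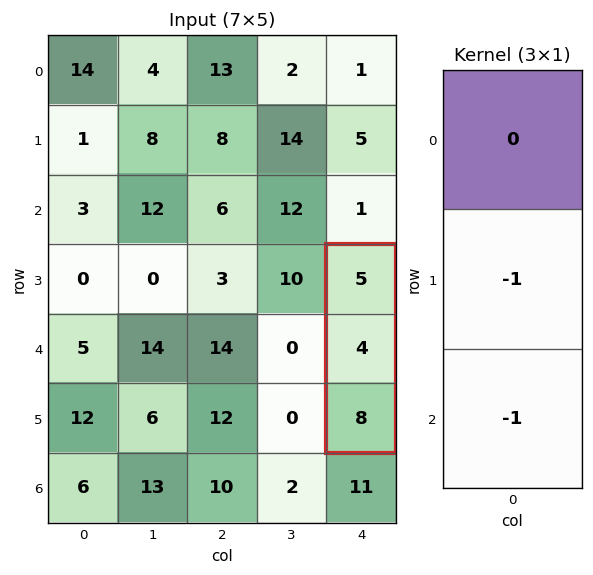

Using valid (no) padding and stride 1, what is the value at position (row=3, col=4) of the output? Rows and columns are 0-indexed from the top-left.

The receptive field on the input at this output position is [5 / 4 / 8]. Elementwise product with the kernel and sum: 4·-1 + 8·-1.

-12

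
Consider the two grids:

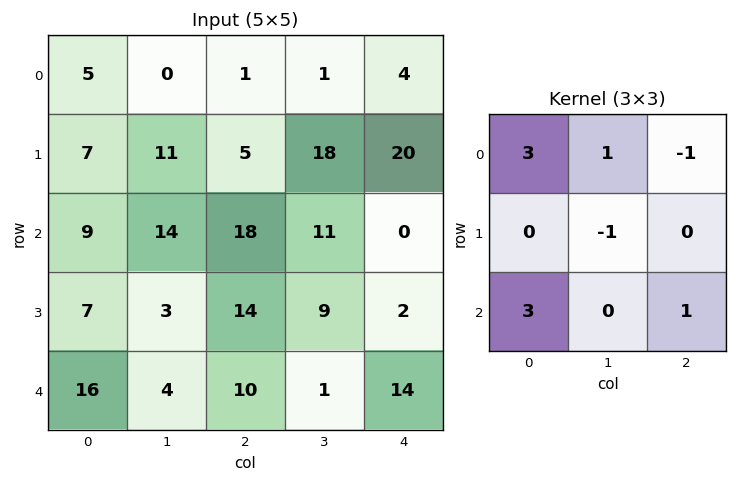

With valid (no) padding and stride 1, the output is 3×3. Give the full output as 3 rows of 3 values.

48 48 36
48 20 46
78 48 100

Output[0,0]: The receptive field on the input at this output position is [5 0 1 / 7 11 5 / 9 14 18]. Elementwise product with the kernel and sum: 5·3 + 0·1 + 1·-1 + 11·-1 + 9·3 + 18·1.
Output[0,1]: The receptive field on the input at this output position is [0 1 1 / 11 5 18 / 14 18 11]. Elementwise product with the kernel and sum: 0·3 + 1·1 + 1·-1 + 5·-1 + 14·3 + 11·1.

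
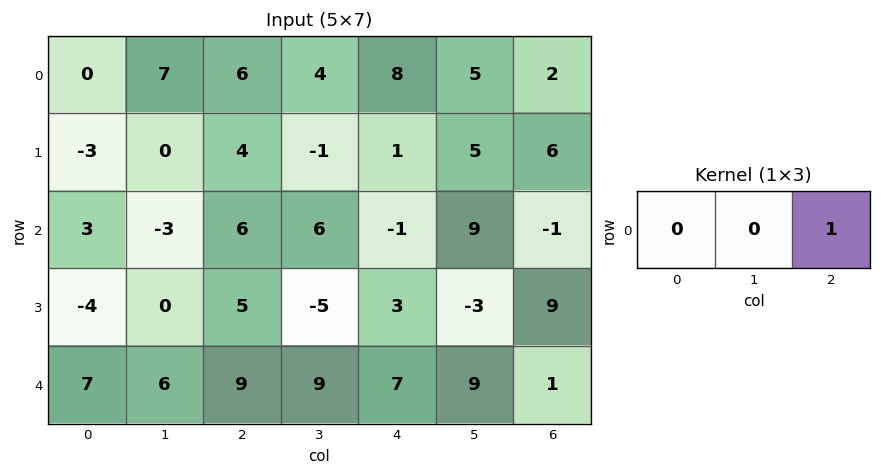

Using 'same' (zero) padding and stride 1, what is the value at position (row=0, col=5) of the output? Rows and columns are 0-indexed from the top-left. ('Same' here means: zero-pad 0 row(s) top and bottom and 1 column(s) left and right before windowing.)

2

The receptive field on the zero-padded input at this output position is [8 5 2]. Elementwise product with the kernel and sum: 2·1.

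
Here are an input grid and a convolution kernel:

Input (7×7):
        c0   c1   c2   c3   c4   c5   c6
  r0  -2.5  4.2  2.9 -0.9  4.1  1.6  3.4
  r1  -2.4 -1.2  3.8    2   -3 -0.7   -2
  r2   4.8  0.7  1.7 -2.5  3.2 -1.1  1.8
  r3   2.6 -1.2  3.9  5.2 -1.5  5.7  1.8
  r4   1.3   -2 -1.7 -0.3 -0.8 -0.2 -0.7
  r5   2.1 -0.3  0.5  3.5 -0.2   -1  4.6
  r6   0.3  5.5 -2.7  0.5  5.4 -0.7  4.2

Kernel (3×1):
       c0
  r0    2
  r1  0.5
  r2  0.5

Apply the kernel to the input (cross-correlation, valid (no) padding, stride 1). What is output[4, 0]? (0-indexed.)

3.8

The receptive field on the input at this output position is [1.3 / 2.1 / 0.3]. Elementwise product with the kernel and sum: 1.3·2 + 2.1·0.5 + 0.3·0.5.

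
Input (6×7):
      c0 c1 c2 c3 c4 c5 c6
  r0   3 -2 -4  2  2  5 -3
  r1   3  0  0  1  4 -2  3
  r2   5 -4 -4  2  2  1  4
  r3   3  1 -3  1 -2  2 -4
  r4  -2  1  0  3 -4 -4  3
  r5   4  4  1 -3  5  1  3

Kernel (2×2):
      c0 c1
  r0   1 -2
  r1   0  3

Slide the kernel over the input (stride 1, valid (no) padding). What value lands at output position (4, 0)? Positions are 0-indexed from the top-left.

8

The receptive field on the input at this output position is [-2 1 / 4 4]. Elementwise product with the kernel and sum: -2·1 + 1·-2 + 4·3.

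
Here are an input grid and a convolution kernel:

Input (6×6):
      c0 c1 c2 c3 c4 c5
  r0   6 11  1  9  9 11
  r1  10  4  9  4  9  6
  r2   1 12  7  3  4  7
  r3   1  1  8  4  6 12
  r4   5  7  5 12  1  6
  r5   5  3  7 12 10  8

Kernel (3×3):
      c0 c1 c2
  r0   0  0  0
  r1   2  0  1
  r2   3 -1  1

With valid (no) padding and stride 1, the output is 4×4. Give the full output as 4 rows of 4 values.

Output[0,0]: The receptive field on the input at this output position is [6 11 1 / 10 4 9 / 1 12 7]. Elementwise product with the kernel and sum: 10·2 + 9·1 + 1·3 + 12·-1 + 7·1.
Output[0,1]: The receptive field on the input at this output position is [11 1 9 / 4 9 4 / 12 7 3]. Elementwise product with the kernel and sum: 4·2 + 4·1 + 12·3 + 7·-1 + 3·1.

27 44 49 26
19 26 44 31
23 34 26 61
34 40 30 64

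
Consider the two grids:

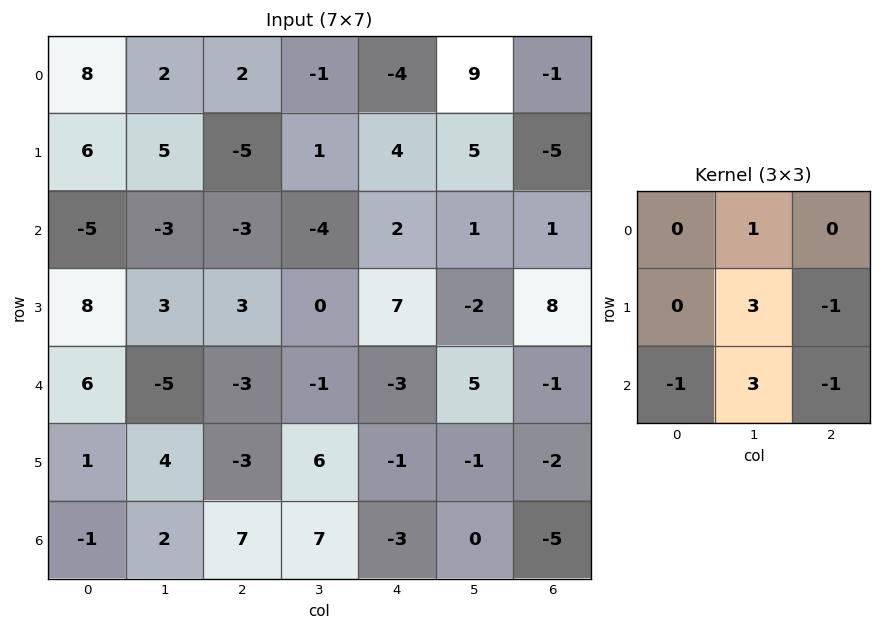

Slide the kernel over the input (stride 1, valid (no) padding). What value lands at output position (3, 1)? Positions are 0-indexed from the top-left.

The receptive field on the input at this output position is [3 3 0 / -5 -3 -1 / 4 -3 6]. Elementwise product with the kernel and sum: 3·1 + -3·3 + -1·-1 + 4·-1 + -3·3 + 6·-1.

-24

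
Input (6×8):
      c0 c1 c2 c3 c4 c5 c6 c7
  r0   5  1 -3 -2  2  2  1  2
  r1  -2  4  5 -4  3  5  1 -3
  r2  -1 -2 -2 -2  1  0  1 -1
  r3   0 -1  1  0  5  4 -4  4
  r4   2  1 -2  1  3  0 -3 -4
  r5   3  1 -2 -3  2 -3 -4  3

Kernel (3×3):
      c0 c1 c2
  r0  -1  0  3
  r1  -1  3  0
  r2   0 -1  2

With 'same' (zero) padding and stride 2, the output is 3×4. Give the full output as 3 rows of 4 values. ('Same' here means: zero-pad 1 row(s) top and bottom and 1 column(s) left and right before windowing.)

Output[0,0]: The receptive field on the zero-padded input at this output position is [0 0 0 / 0 5 1 / 0 -2 4]. Elementwise product with the kernel and sum: 0·-1 + 0·3 + 0·-1 + 5·3 + -2·-1 + 4·2.
Output[0,1]: The receptive field on the zero-padded input at this output position is [0 0 0 / 1 -3 -2 / 4 5 -4]. Elementwise product with the kernel and sum: 0·-1 + 0·3 + 1·-1 + -3·3 + 5·-1 + -4·2.

25 -23 15 -6
7 -21 27 1
2 -10 12 9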